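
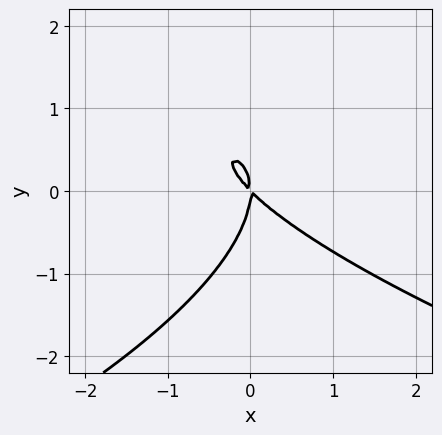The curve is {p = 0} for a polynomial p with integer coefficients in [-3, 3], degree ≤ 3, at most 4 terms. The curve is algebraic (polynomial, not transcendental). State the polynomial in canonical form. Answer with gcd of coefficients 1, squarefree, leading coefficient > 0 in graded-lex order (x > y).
1. Degree: a generic line meets the curve in up to 3 points, so deg p = 3.
2. Against the integer gridlines: it crosses the y-axis at the gridline y = 0; it crosses the x-axis at the gridline x = 0.
3. Matching integer coefficients to the picture gives p.

2*y^3 + 3*x^2 + 3*x*y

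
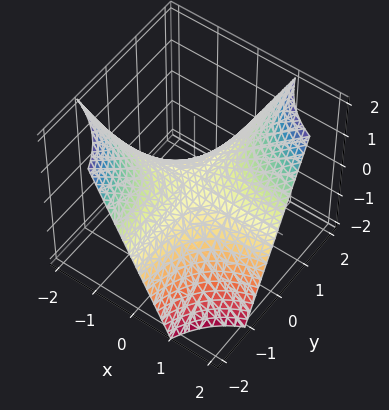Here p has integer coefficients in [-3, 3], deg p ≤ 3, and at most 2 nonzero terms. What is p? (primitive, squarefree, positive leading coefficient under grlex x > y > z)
x*y - z

First, deg p = 2. A hyperbolic paraboloid; a quadric.
Then, observable constraints: every point of the y-axis in the box is on the surface; one z-axis crossing is at z = 0; every point of the x-axis in the box is on the surface.
Finally, these observations pin down the coefficients.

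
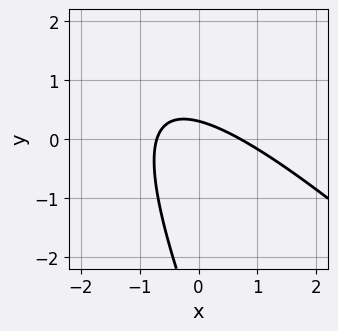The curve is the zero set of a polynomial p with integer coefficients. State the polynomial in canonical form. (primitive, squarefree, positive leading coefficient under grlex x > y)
2*x^2 + 3*x*y + y^2 + 3*y - 1

(a) Degree: the shape is more complex than any degree-1 curve, so deg p = 2.
(b) Matching integer coefficients to the picture gives p.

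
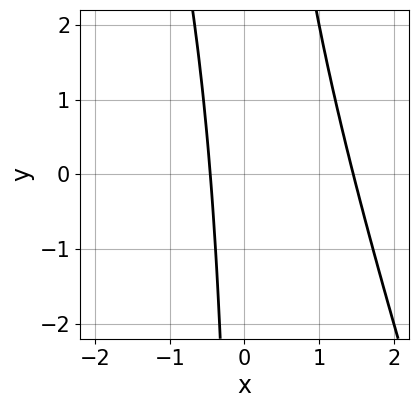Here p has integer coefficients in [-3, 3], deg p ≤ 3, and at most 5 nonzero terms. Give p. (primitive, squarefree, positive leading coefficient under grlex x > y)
3*x^2 + x*y - 3*x - 2

(a) Degree: a generic line meets the curve in up to 2 points, so deg p = 2.
(b) From the axis intercepts and sections: the curve avoids every integer y-axis point in the box.
(c) Putting this together gives p.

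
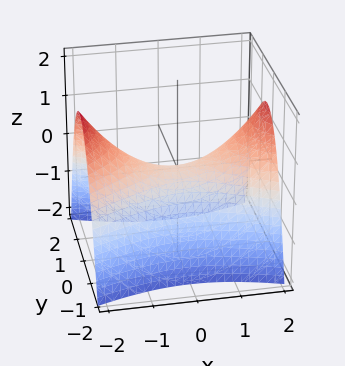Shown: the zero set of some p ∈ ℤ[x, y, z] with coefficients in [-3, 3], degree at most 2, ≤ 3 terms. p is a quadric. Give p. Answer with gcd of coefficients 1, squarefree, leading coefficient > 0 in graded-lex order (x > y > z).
(a) Degree: a saddle surface; a quadric, so deg p = 2.
(b) Symmetries: it's symmetric under x → −x, forcing even powers of x; it's symmetric under y → −y, forcing even powers of y.
(c) From the axis intercepts and sections: it crosses the z-axis at the gridline z = 0; it crosses the x-axis at the gridline x = 0; one y-axis crossing is at y = 0.
(d) Together with the visible shape, these determine p as stated.

x^2 - 3*y^2 - 3*z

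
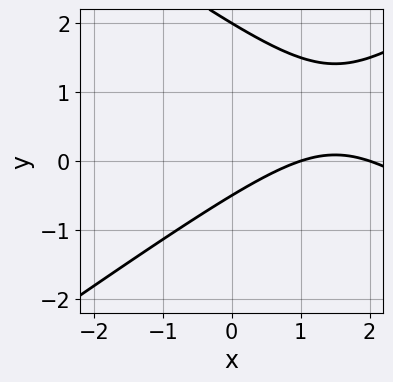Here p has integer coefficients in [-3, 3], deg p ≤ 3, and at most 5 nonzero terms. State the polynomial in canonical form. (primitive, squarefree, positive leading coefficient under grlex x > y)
x^2 - 2*y^2 - 3*x + 3*y + 2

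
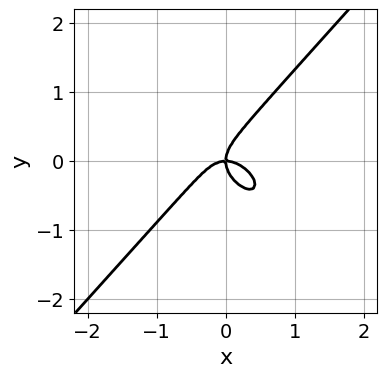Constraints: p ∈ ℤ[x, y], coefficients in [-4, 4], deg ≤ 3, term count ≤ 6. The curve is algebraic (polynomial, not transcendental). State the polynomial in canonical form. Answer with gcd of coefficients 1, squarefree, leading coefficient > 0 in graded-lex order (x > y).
3*x^3 + x^2*y - 3*y^3 + 2*x*y

(a) deg p = 3. No degree-2 curve has this shape.
(b) Checking where it meets the axes: it meets the x-axis at x = 0 (among the integer gridlines); it meets the y-axis at y = 0 (among the integer gridlines).
(c) Putting this together gives p.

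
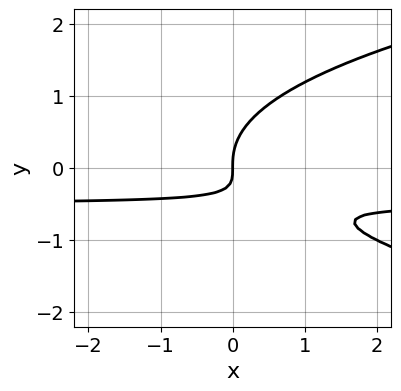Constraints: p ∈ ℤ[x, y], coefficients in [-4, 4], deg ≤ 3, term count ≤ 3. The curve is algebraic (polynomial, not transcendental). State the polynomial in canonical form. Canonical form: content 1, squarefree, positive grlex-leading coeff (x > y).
2*y^3 - 2*x*y - x

First, the degree is 3 — a generic line meets the curve in up to 3 points.
Next, against the integer gridlines: one x-axis crossing is at x = 0; one y-axis crossing is at y = 0.
Finally, fitting integer coefficients to these (and the overall shape) gives p.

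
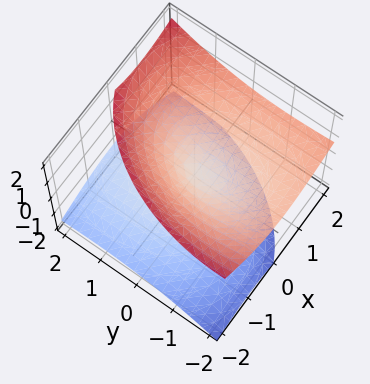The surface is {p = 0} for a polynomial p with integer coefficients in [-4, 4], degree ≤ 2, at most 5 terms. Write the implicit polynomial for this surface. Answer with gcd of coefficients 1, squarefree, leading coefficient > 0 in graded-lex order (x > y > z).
2*x^2 - 2*x*z + y^2 + 2*y*z - 3*z^2

1. deg p = 2.
2. From the axis intercepts and sections: it meets the z-axis at z = 0 (among the integer gridlines); it meets the y-axis at y = 0 (among the integer gridlines); it crosses the x-axis at the gridline x = 0.
3. Solving for integer coefficients yields p as stated.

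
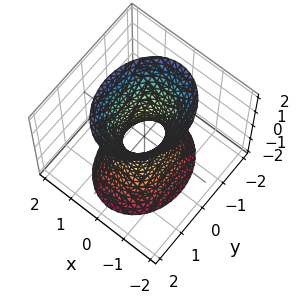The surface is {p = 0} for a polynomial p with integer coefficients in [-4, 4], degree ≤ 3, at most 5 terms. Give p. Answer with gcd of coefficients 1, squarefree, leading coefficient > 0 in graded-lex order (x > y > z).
3*x^2 + 2*y^2 - z^2 - 1

1. deg p = 2. One connected sheet with a waist; a quadric.
2. Symmetries: it's symmetric under x → −x, forcing even powers of x; it's symmetric under y → −y, forcing even powers of y; the z ↦ −z reflection is a symmetry, so z appears only in even powers.
3. Reading off the gridlines: the surface avoids every integer z-axis point in the box.
4. The integer polynomial consistent with all of this is the stated p.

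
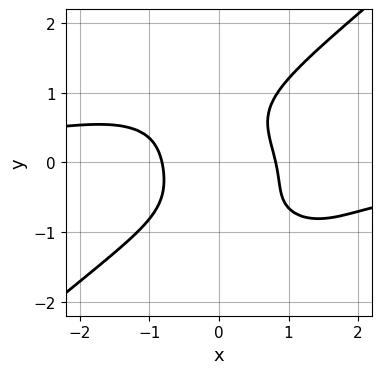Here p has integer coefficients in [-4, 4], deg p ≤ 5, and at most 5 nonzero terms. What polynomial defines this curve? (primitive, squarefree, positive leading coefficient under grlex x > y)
The degree is 4 — the shape is more complex than any degree-3 curve.
From the axis intercepts and sections: it misses every integer gridline on the y-axis.
These observations pin down the coefficients.

2*x^3*y - 3*y^4 + 2*x*y^2 + 3*x^2 - 2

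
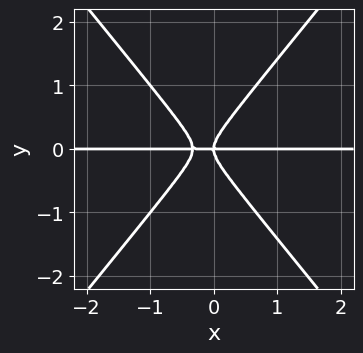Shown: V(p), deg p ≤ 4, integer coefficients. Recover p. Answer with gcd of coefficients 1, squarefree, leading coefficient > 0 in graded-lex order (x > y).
3*x^2*y - 2*y^3 + x*y

1. Degree: no degree-2 curve has this shape, so deg p = 3.
2. Reading off the gridlines: it meets the y-axis at y = 0 (among the integer gridlines); every point of the x-axis in the box is on the curve.
3. These observations pin down the coefficients.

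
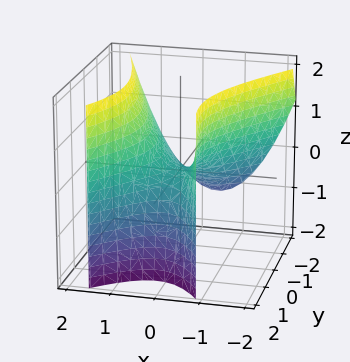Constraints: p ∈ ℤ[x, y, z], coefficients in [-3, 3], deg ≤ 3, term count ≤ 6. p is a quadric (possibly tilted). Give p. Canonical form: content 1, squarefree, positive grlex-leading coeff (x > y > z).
(a) The degree is 2 — the shape is more complex than any degree-1 surface.
(b) Observable constraints: it crosses the y-axis at the gridline y = 0; it crosses the z-axis at the gridline z = 0.
(c) Together with the visible shape, these determine p as stated.

3*x^2 - x*y - y^2 + y*z - 2*z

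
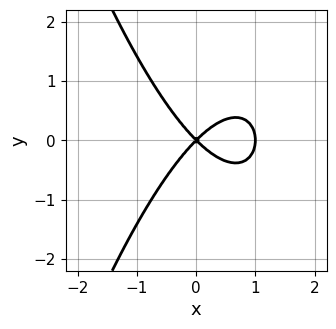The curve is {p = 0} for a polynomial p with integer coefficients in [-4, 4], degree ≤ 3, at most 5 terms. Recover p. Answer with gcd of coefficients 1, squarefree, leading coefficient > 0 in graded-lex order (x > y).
x^3 - x^2 + y^2

First, deg p = 3. No degree-2 curve has this shape.
Next, symmetries: it's symmetric under y → −y, forcing even powers of y.
Then, from the axis intercepts and sections: it crosses the y-axis at the gridline y = 0; among the integer gridlines, it crosses the x-axis at x ∈ {0, 1}.
Finally, assembling these constraints gives the stated polynomial.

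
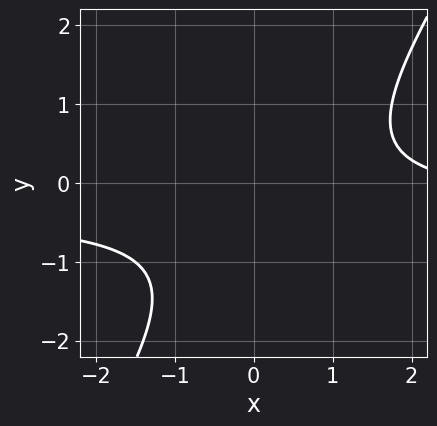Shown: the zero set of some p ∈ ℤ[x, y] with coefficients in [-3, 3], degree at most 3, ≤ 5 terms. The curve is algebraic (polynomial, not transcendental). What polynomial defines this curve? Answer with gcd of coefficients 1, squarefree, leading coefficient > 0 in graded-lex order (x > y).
The degree is 2 — the shape is more complex than any degree-1 curve.
Observable constraints: no x-intercept at any integer in the box; no y-intercept at any integer in the box.
Fitting integer coefficients to these (and the overall shape) gives p.

3*x*y - 2*y^2 + x - 2*y - 3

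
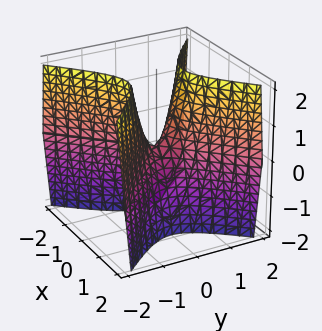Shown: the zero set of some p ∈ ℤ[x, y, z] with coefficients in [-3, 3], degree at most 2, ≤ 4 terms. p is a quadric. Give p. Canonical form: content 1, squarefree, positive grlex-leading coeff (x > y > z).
The degree is 2 — a saddle surface; a quadric.
Symmetries: it's symmetric under x → −x, forcing even powers of x; it's symmetric under y → −y, forcing even powers of y.
Checking where it meets the axes: one y-axis crossing is at y = 0; one x-axis crossing is at x = 0; it crosses the z-axis at the gridline z = 0.
Matching integer coefficients to the picture gives p.

3*x^2 - 3*y^2 + z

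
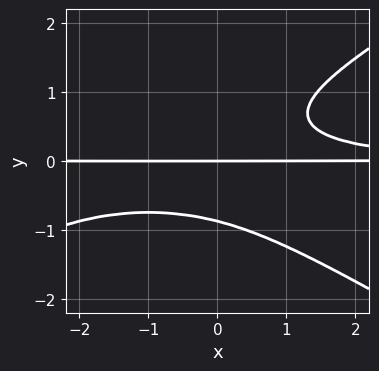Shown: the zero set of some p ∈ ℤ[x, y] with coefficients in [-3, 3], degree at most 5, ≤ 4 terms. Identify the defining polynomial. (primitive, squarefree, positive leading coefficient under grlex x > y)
deg p = 4.
Checking where it meets the axes: it crosses the y-axis at the gridline y = 0; every point of the x-axis in the box is on the curve.
Fitting integer coefficients to these (and the overall shape) gives p.

x^2*y^2 - 3*y^4 + 2*x*y^2 - 2*y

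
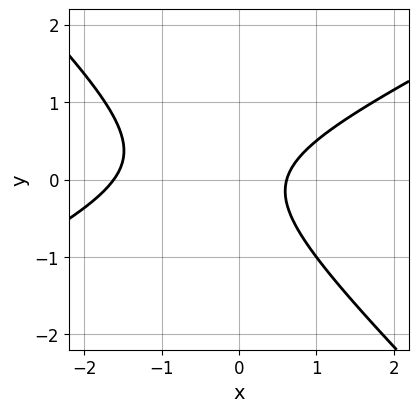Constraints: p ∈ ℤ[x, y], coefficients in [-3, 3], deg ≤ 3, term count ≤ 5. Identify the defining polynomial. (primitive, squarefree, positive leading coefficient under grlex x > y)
(a) Degree: a generic line meets the curve in up to 2 points, so deg p = 2.
(b) Reading off the gridlines: no y-intercept at any integer in the box.
(c) Fitting integer coefficients to these (and the overall shape) gives p.

x^2 - x*y - 2*y^2 + x - 1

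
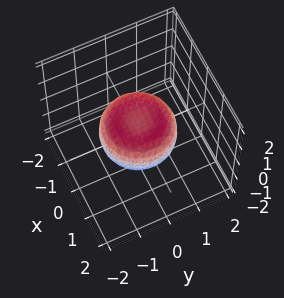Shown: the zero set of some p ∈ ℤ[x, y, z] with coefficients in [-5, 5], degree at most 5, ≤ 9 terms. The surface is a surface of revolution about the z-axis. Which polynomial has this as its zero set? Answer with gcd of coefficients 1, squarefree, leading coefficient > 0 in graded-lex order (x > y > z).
The degree is 4 — the shape is more complex than any degree-3 surface.
By symmetry, every cross-section ⟂ z is a circle, so x, y appear only via x² + y².
From the axis intercepts and sections: a circular section at z = 0 has radius between 1 and 2.
Solving for integer coefficients yields p as stated.

2*x^4 + 4*x^2*y^2 + 2*y^4 - 2*x^2 - 2*y^2 + 3*z^2 - 1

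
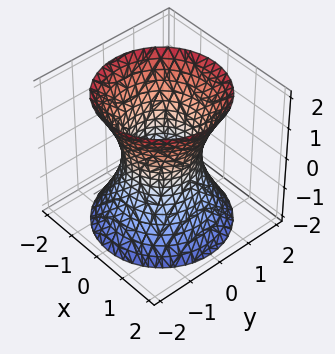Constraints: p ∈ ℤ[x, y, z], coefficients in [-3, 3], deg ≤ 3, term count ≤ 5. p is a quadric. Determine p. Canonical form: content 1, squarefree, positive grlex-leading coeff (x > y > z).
2*x^2 + 2*y^2 - z^2 - 2

deg p = 2. One connected sheet with a waist; a quadric.
Symmetries: rotational symmetry about the z-axis ⇒ p depends on x, y only through x² + y²; mirror symmetry z ↦ −z ⇒ only even powers of z.
Observable constraints: the x-axis gridline crossings are at x ∈ {-1, 1}; the y-axis gridline crossings are at y ∈ {-1, 1}; a circular section at z = -1 has radius between 1 and 2.
Assembling these constraints gives the stated polynomial.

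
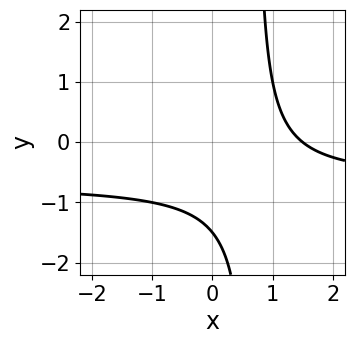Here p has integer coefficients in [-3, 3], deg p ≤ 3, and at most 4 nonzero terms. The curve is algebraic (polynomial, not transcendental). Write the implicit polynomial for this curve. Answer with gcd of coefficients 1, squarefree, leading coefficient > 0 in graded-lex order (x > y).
3*x*y + 2*x - 2*y - 3

First, degree: a generic line meets the curve in up to 2 points, so deg p = 2.
Finally, solving for integer coefficients yields p as stated.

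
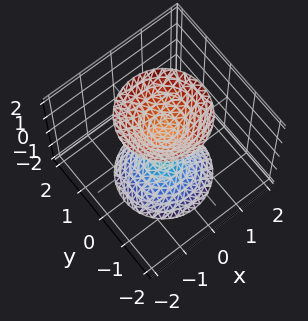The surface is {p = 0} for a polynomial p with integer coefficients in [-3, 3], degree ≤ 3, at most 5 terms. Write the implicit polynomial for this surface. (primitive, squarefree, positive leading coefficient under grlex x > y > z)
(a) There are 2 components. They look like related sheets of one shape, so recover p as a whole.
(b) Degree: two sheets facing apart; a quadric, so deg p = 2.
(c) Symmetries: mirror symmetry z ↦ −z ⇒ only even powers of z; rotational symmetry about the z-axis ⇒ p depends on x, y only through x² + y².
(d) Observable constraints: a circular section at z = 2 has radius between 1 and 2; it misses every integer gridline on the x-axis; it misses every integer gridline on the y-axis.
(e) Together with the visible shape, these determine p as stated. Check: (0, 0, 1) on the z-axis lies on the surface, and p(0, 0, 1) = 0. ✓

2*x^2 + 2*y^2 - z^2 + 1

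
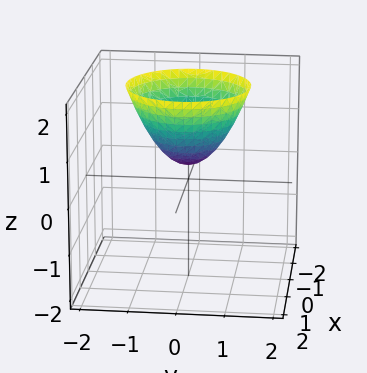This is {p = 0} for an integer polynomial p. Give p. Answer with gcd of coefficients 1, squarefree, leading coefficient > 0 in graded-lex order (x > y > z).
1. Degree: a generic line meets the surface in up to 2 points, so deg p = 2.
2. By symmetry, every cross-section ⟂ z is a circle, so x, y appear only via x² + y².
3. Against the integer gridlines: a circular section at z = 1 has radius between 0 and 1; the surface avoids every integer y-axis point in the box.
4. Putting this together gives p.

3*x^2 + 3*y^2 - 3*z + 1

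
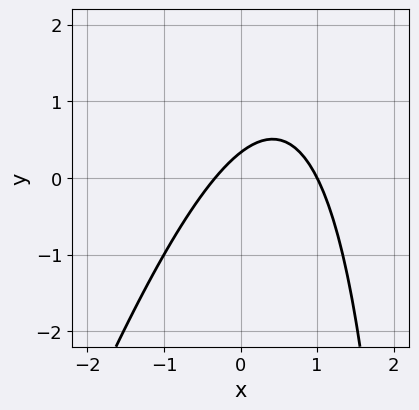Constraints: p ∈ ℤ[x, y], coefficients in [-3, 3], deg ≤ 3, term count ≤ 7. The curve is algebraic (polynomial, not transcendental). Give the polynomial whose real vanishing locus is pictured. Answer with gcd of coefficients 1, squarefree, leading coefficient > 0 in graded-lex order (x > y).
First, deg p = 2.
Next, observable constraints: one x-axis crossing is at x = 1.
Finally, matching integer coefficients to the picture gives p.

3*x^2 - x*y - 2*x + 3*y - 1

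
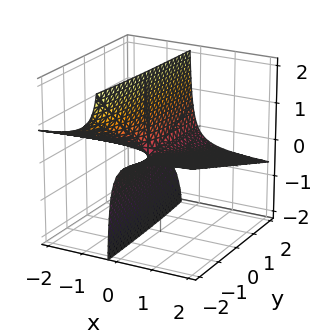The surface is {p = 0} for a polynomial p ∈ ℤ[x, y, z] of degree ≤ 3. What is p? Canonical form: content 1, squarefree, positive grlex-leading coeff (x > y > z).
x*y + 3*x*z + z

(a) The degree is 2 — the shape is more complex than any degree-1 surface.
(b) From the visible intercepts: every point of the y-axis in the box is on the surface; it meets the z-axis at z = 0 (among the integer gridlines); the visible x-axis segment lies entirely on the surface.
(c) Solving for integer coefficients yields p as stated.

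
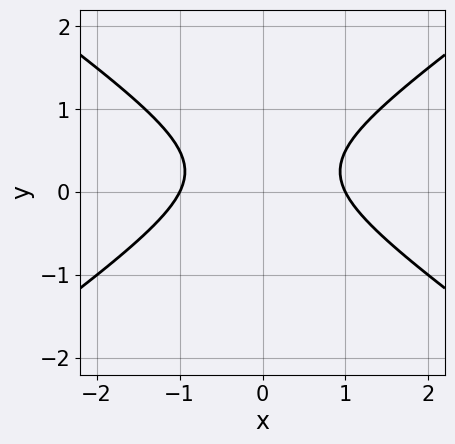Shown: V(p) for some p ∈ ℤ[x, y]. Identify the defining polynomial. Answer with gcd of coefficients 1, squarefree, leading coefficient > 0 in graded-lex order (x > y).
x^2 - 2*y^2 + y - 1

First, deg p = 2. No degree-1 curve has this shape.
Then, symmetries: mirror symmetry x ↦ −x ⇒ only even powers of x.
Then, observable constraints: the x-axis gridline crossings are at x ∈ {-1, 1}; the curve avoids every integer y-axis point in the box.
Finally, fitting integer coefficients to these (and the overall shape) gives p.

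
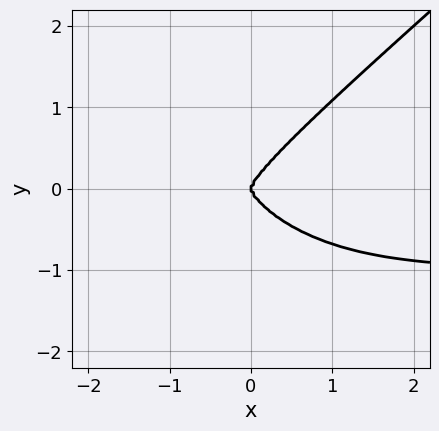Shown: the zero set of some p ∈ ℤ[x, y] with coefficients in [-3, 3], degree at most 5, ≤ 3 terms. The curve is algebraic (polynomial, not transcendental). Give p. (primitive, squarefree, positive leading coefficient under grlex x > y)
2*x^3*y - 3*y^4 + 2*x^3

The degree is 4 — no degree-3 curve has this shape.
Against the integer gridlines: it crosses the x-axis at the gridline x = 0; it crosses the y-axis at the gridline y = 0.
Assembling these constraints gives the stated polynomial.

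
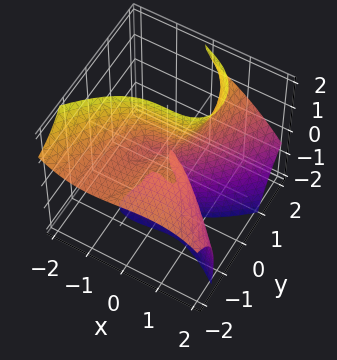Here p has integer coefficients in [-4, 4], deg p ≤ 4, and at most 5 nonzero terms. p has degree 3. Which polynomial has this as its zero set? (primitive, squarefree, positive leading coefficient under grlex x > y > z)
(a) deg p = 3.
(b) Against the integer gridlines: it crosses the x-axis at the gridline x = 0; one y-axis crossing is at y = 0; every point of the z-axis in the box is on the surface.
(c) Solving for integer coefficients yields p as stated.

x^3 + 2*y^2*z - y*z^2 + x*y - 2*y^2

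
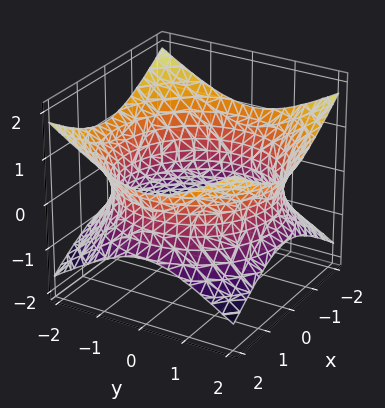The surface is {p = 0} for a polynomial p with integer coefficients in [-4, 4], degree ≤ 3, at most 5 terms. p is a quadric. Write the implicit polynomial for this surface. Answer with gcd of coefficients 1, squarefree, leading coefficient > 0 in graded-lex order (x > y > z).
x^2 + y^2 - 2*z^2 - 3

The degree is 2 — one connected sheet with a waist; a quadric.
Symmetry: the z-axis is an axis of rotation, so x and y enter only as x² + y²; mirror symmetry z ↦ −z ⇒ only even powers of z.
Observable constraints: the surface avoids every integer z-axis point in the box; a circular section at z = 0 has radius between 1 and 2.
Matching integer coefficients to the picture gives p.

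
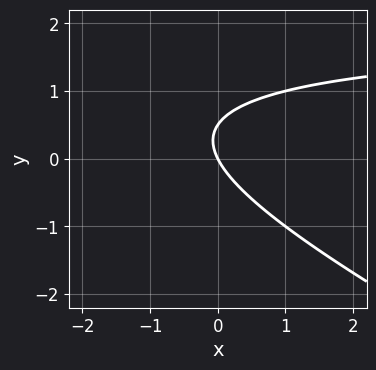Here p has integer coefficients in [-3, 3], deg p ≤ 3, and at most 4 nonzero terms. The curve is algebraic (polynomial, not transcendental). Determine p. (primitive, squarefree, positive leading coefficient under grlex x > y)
x*y + 2*y^2 - 2*x - y

First, deg p = 2.
Then, from the axis intercepts and sections: one x-axis crossing is at x = 0; one y-axis crossing is at y = 0.
Finally, matching integer coefficients to the picture gives p.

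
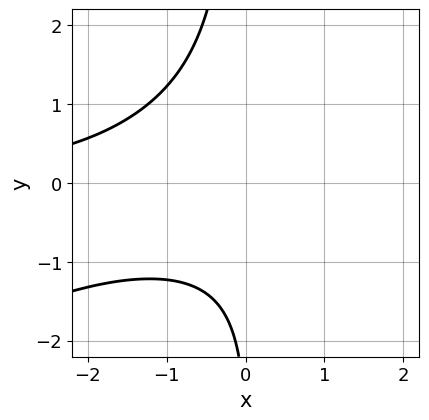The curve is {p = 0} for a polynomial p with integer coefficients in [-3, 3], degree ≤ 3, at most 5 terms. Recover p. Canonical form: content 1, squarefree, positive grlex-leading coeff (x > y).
x^2*y - 2*x*y^2 - y - 3

(a) Degree: the shape is more complex than any degree-2 curve, so deg p = 3.
(b) Against the integer gridlines: no y-intercept at any integer in the box; no x-intercept at any integer in the box.
(c) Together with the visible shape, these determine p as stated.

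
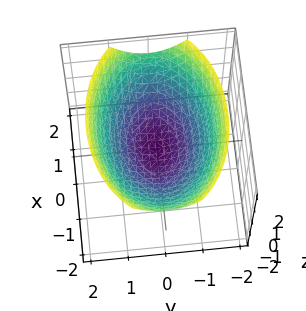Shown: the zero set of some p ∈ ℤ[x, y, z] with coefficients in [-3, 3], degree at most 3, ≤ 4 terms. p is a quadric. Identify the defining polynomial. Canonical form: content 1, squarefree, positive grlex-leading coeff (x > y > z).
x^2 + 2*y^2 - 3*z

First, degree: a single bowl opening along one axis; a quadric, so deg p = 2.
Next, symmetries: it's symmetric under x → −x, forcing even powers of x; it's symmetric under y → −y, forcing even powers of y.
Next, reading off the gridlines: it crosses the z-axis at the gridline z = 0; one x-axis crossing is at x = 0; it crosses the y-axis at the gridline y = 0.
Finally, assembling these constraints gives the stated polynomial.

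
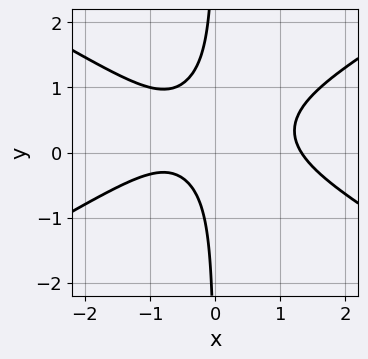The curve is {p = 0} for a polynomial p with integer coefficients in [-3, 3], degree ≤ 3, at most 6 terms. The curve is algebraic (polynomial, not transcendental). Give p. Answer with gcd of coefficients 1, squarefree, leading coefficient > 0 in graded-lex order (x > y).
x^3 - 3*x*y^2 + 2*x*y - x - 1

1. Degree: no degree-2 curve has this shape, so deg p = 3.
2. From the axis intercepts and sections: it misses every integer gridline on the y-axis.
3. Putting this together gives p.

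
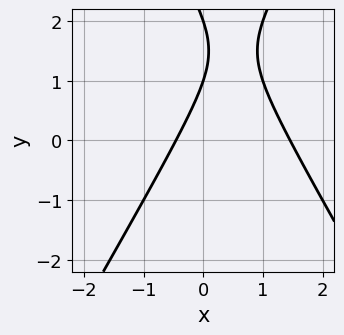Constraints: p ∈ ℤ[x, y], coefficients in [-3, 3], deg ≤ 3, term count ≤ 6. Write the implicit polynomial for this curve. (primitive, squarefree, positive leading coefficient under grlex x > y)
The degree is 2 — the shape is more complex than any degree-1 curve.
From the visible intercepts: the y-axis gridline crossings are at y ∈ {1, 2}.
Fitting integer coefficients to these (and the overall shape) gives p.

3*x^2 - y^2 - 3*x + 3*y - 2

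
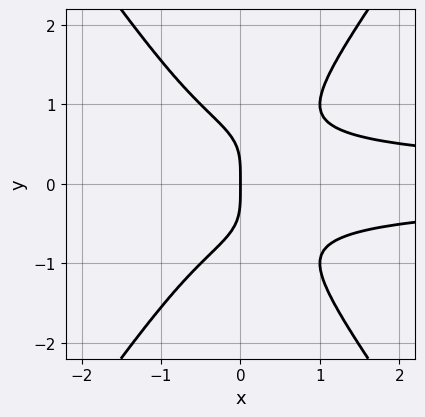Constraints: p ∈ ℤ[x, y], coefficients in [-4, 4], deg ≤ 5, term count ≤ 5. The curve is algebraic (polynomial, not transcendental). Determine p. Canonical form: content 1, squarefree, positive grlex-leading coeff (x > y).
2*x^2*y^2 - y^4 - x

(a) deg p = 4. The shape is more complex than any degree-3 curve.
(b) Symmetries: mirror symmetry y ↦ −y ⇒ only even powers of y.
(c) Checking where it meets the axes: it crosses the x-axis at the gridline x = 0; one y-axis crossing is at y = 0.
(d) Putting this together gives p.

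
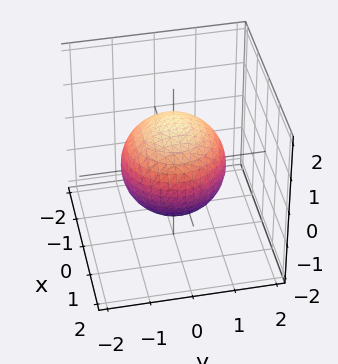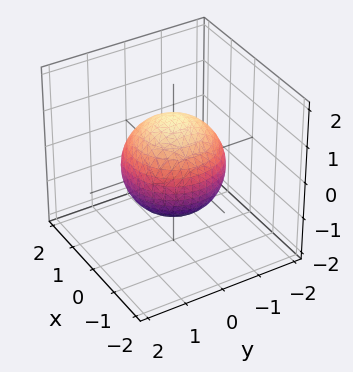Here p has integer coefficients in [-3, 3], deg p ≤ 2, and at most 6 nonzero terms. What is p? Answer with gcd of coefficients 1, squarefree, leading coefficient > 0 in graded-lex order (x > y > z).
2*x^2 + 2*y^2 + 2*z^2 - 3

The degree is 2 — a closed, bounded, convex surface; a quadric.
Symmetry: the surface is invariant under rotation about z: p = q(x² + y², z); mirror symmetry z ↦ −z ⇒ only even powers of z.
Observable constraints: a circular section at z = 1 has radius between 0 and 1.
These observations pin down the coefficients.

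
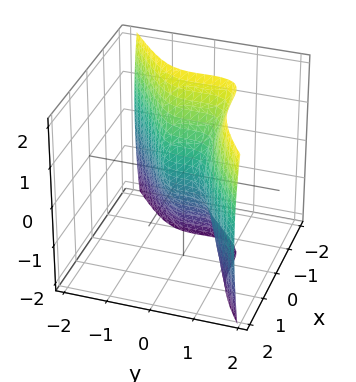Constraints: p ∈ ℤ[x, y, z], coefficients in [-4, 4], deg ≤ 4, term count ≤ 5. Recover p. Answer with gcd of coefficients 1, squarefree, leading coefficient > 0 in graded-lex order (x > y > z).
3*x^3 - 2*x*y^2 - 3*y^3 + z^2 + 3*x

First, deg p = 3. The shape is more complex than any degree-2 surface.
Next, observable constraints: it crosses the y-axis at the gridline y = 0; one x-axis crossing is at x = 0; it meets the z-axis at z = 0 (among the integer gridlines).
Finally, together with the visible shape, these determine p as stated.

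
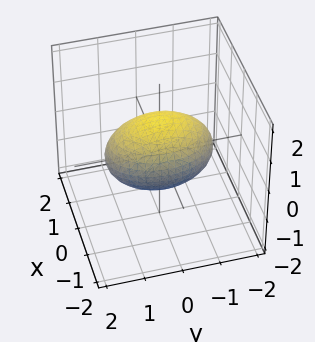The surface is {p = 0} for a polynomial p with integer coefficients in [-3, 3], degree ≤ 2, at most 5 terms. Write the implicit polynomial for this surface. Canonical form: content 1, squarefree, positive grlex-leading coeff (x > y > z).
1. deg p = 2. A closed, bounded, convex surface; a quadric.
2. Symmetries: mirror symmetry y ↦ −y ⇒ only even powers of y; it's symmetric under x → −x, forcing even powers of x; mirror symmetry z ↦ −z ⇒ only even powers of z.
3. Observable constraints: among the integer gridlines, it crosses the z-axis at z ∈ {-1, 1}; among the integer gridlines, it crosses the x-axis at x ∈ {-1, 1}.
4. Assembling these constraints gives the stated polynomial.

2*x^2 + y^2 + 2*z^2 - 2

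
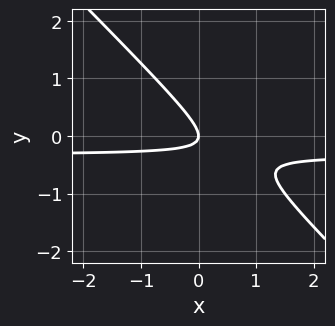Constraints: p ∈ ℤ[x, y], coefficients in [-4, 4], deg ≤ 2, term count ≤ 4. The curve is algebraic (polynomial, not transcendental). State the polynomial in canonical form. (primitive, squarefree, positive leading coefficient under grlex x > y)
(a) The degree is 2 — no degree-1 curve has this shape.
(b) From the visible intercepts: it meets the y-axis at y = 0 (among the integer gridlines); it meets the x-axis at x = 0 (among the integer gridlines).
(c) Matching integer coefficients to the picture gives p.

3*x*y + 3*y^2 + x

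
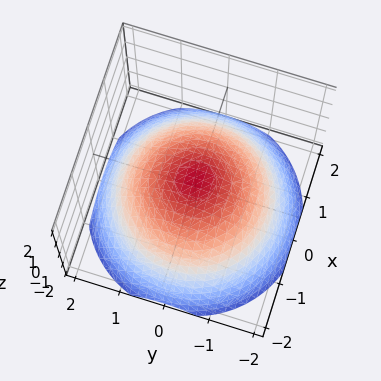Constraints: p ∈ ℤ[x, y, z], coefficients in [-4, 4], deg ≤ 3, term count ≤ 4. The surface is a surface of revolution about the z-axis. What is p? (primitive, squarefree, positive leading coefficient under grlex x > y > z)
x^2 + y^2 + 2*z - 1

The degree is 2 — a generic line meets the surface in up to 2 points.
Symmetries: the z-axis is an axis of rotation, so x and y enter only as x² + y².
From the visible intercepts: a circular section at z = -1 has radius between 1 and 2; the y-axis gridline crossings are at y ∈ {-1, 1}; among the integer gridlines, it crosses the x-axis at x ∈ {-1, 1}.
The integer polynomial consistent with all of this is the stated p.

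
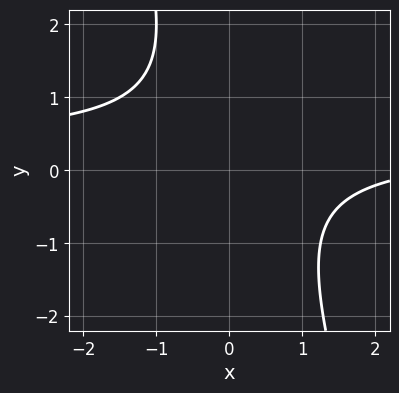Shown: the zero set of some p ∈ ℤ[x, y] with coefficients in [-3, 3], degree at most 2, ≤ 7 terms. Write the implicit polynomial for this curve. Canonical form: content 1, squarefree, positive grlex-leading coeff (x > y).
3*x*y + y^2 - x - y + 3

(a) The degree is 2 — the shape is more complex than any degree-1 curve.
(b) From the visible intercepts: the curve avoids every integer x-axis point in the box; it misses every integer gridline on the y-axis.
(c) Assembling these constraints gives the stated polynomial.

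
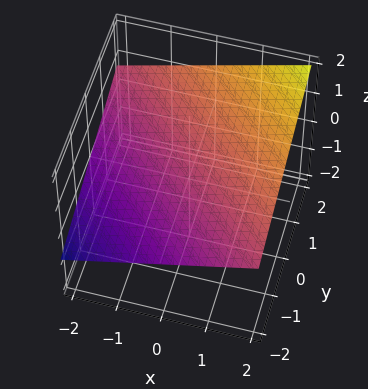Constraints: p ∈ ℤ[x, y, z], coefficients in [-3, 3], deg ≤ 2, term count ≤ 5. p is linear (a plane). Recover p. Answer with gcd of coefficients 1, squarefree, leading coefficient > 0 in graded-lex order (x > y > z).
x + y - 3*z + 2

1. deg p = 1. The surface is flat (a plane).
2. From the visible intercepts: it crosses the x-axis at the gridline x = -2; it meets the y-axis at y = -2 (among the integer gridlines).
3. Solving for integer coefficients yields p as stated.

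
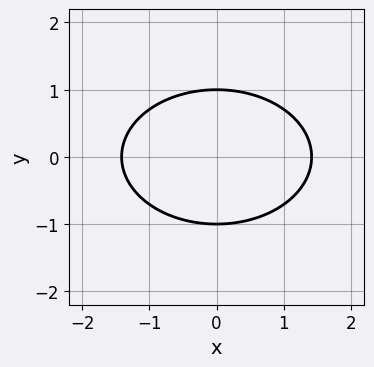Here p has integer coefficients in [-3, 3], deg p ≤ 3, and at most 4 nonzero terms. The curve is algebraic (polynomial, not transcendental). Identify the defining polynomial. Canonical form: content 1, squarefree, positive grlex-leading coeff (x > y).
First, degree: the shape is more complex than any degree-1 curve, so deg p = 2.
Then, symmetries: it's symmetric under x → −x, forcing even powers of x; it's symmetric under y → −y, forcing even powers of y.
Next, reading off the gridlines: the y-axis gridline crossings are at y ∈ {-1, 1}.
Finally, fitting integer coefficients to these (and the overall shape) gives p.

x^2 + 2*y^2 - 2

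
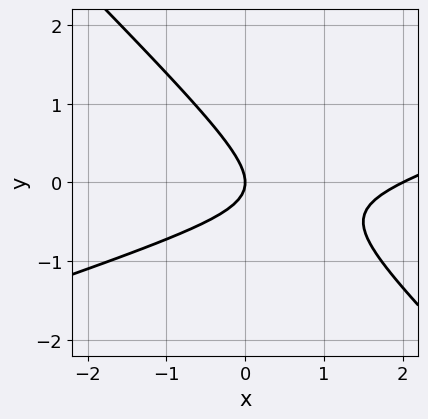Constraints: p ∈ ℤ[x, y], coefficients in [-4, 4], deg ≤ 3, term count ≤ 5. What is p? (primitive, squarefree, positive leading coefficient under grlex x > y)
x^2 - 2*x*y - 3*y^2 - 2*x

(a) deg p = 2. The shape is more complex than any degree-1 curve.
(b) Against the integer gridlines: it meets the y-axis at y = 0 (among the integer gridlines); the x-axis gridline crossings are at x ∈ {0, 2}.
(c) Assembling these constraints gives the stated polynomial.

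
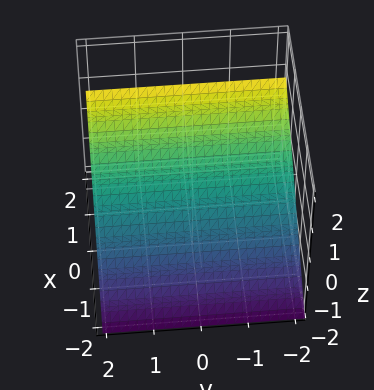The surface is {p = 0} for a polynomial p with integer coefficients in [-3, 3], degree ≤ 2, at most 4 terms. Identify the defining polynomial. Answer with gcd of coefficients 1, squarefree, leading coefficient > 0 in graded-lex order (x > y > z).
2*x - 3*z - 2

First, deg p = 1. The surface is flat (a plane).
Then, checking where it meets the axes: it misses every integer gridline on the y-axis; one x-axis crossing is at x = 1.
Finally, matching integer coefficients to the picture gives p.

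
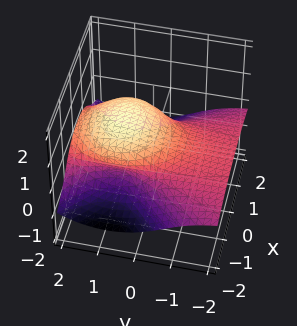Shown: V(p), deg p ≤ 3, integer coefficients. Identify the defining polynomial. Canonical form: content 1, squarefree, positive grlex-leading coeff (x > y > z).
The degree is 3 — a generic line meets the surface in up to 3 points.
From the axis intercepts and sections: it misses every integer gridline on the y-axis; the x-axis gridline crossings are at x ∈ {-1, 1}.
Solving for integer coefficients yields p as stated.

2*y^2*z + 3*z^3 + x^2 - 3*y*z - 1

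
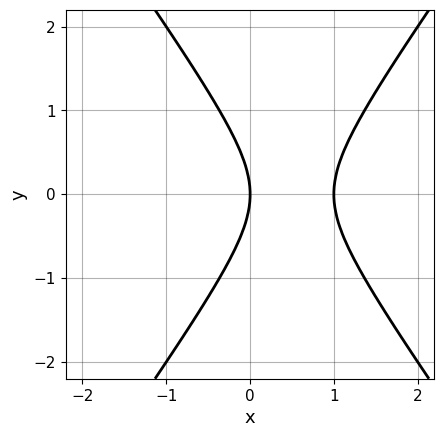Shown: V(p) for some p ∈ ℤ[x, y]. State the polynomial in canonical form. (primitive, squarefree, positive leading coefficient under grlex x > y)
2*x^2 - y^2 - 2*x

First, the degree is 2 — the shape is more complex than any degree-1 curve.
Next, symmetries: it's symmetric under y → −y, forcing even powers of y.
Next, from the visible intercepts: among the integer gridlines, it crosses the x-axis at x ∈ {0, 1}; it crosses the y-axis at the gridline y = 0.
Finally, fitting integer coefficients to these (and the overall shape) gives p.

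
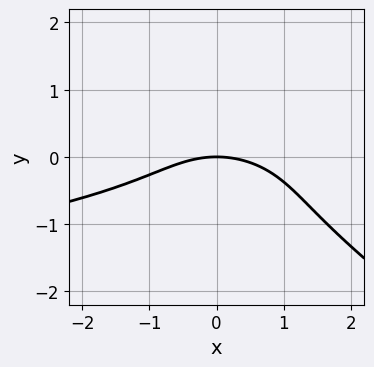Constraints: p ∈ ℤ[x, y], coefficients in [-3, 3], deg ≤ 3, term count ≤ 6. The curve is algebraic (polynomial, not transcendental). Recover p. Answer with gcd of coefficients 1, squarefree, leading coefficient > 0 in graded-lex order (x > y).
2*x*y^2 + 3*y^3 + x^2 + 3*y

1. deg p = 3.
2. From the axis intercepts and sections: it meets the x-axis at x = 0 (among the integer gridlines); one y-axis crossing is at y = 0.
3. Assembling these constraints gives the stated polynomial.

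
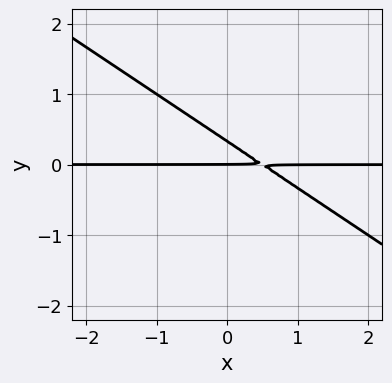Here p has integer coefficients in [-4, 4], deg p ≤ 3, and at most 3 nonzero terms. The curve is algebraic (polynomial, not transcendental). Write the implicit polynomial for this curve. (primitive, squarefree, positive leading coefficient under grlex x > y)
First, the degree is 2 — a generic line meets the curve in up to 2 points.
Then, checking where it meets the axes: it crosses the y-axis at the gridline y = 0; the visible x-axis segment lies entirely on the curve.
Finally, the integer polynomial consistent with all of this is the stated p.

2*x*y + 3*y^2 - y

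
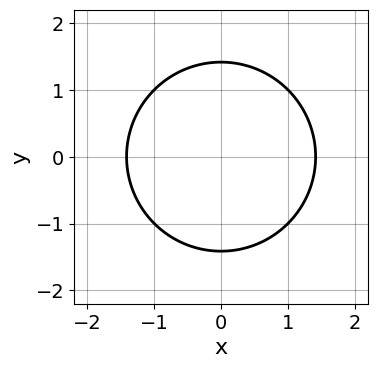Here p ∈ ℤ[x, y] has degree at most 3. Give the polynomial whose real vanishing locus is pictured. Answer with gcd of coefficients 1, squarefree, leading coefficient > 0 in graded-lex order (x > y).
x^2 + y^2 - 2

First, the degree is 2 — a generic line meets the curve in up to 2 points.
Next, symmetries: mirror symmetry y ↦ −y ⇒ only even powers of y; the x ↦ −x reflection is a symmetry, so x appears only in even powers.
Finally, together with the visible shape, these determine p as stated.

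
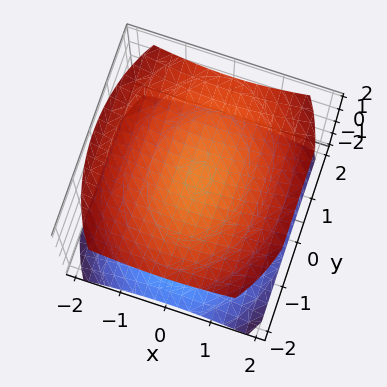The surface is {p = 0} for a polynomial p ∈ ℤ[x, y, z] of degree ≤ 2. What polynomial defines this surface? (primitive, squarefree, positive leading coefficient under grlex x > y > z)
2*x^2 + y^2 - 3*z^2 + 3

(a) The picture has 2 separate pieces. Treating them together as one polynomial.
(b) The degree is 2 — two separate bowl-shaped sheets opening away from each other; a quadric.
(c) Symmetries: the z ↦ −z reflection is a symmetry, so z appears only in even powers; the x ↦ −x reflection is a symmetry, so x appears only in even powers; mirror symmetry y ↦ −y ⇒ only even powers of y.
(d) Checking where it meets the axes: no y-intercept at any integer in the box; among the integer gridlines, it crosses the z-axis at z ∈ {-1, 1}; it misses every integer gridline on the x-axis.
(e) Fitting integer coefficients to these (and the overall shape) gives p.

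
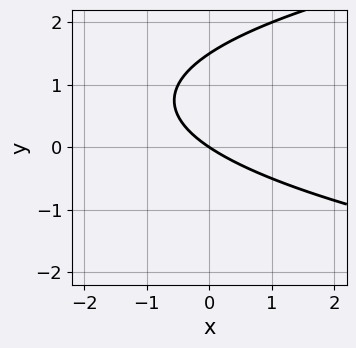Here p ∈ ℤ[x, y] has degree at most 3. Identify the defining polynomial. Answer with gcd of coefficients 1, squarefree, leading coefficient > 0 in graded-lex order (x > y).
1. deg p = 2. A generic line meets the curve in up to 2 points.
2. Observable constraints: one x-axis crossing is at x = 0; it crosses the y-axis at the gridline y = 0.
3. Solving for integer coefficients yields p as stated.

2*y^2 - 2*x - 3*y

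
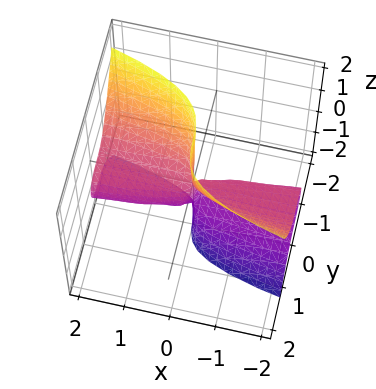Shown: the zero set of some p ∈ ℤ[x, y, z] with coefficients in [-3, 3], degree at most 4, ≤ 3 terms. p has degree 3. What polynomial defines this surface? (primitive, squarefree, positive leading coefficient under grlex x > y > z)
(a) The degree is 3 — a generic line meets the surface in up to 3 points.
(b) Observable constraints: every point of the x-axis in the box is on the surface; it meets the y-axis at y = 0 (among the integer gridlines).
(c) The integer polynomial consistent with all of this is the stated p. Check: (0, 0, 1) on the z-axis lies on the surface, and p(0, 0, 1) = 0. ✓

x*z^2 + 3*y^3 + x*z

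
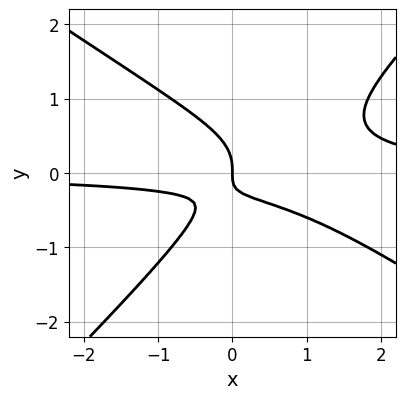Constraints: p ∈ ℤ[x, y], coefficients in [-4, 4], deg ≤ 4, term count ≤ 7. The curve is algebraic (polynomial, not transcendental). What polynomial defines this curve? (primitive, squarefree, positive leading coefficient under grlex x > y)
First, degree: no degree-2 curve has this shape, so deg p = 3.
Next, observable constraints: one y-axis crossing is at y = 0; one x-axis crossing is at x = 0.
Finally, putting this together gives p.

2*x^2*y + x*y^2 - 3*y^3 - 2*x*y - x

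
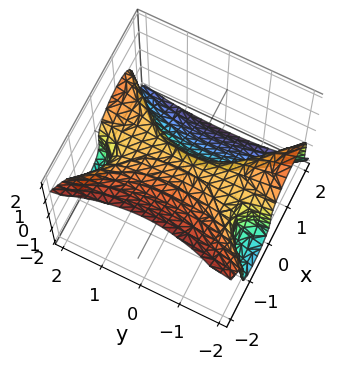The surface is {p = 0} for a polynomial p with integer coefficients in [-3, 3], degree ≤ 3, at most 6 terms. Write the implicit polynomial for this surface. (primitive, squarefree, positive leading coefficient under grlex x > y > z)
1. Degree: a generic line meets the surface in up to 3 points, so deg p = 3.
2. Checking where it meets the axes: the surface avoids every integer y-axis point in the box.
3. The integer polynomial consistent with all of this is the stated p.

3*x^3 - 2*x*y^2 + 3*z^3 + 2*x - 1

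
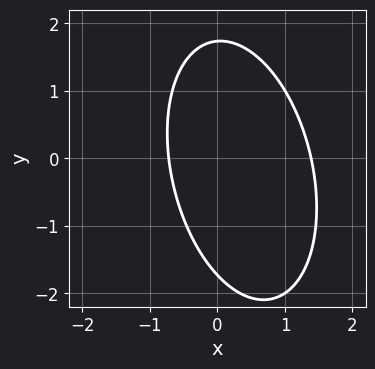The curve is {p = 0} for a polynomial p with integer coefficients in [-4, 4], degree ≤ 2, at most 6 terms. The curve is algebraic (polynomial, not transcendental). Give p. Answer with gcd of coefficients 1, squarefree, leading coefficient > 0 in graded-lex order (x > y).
3*x^2 + x*y + y^2 - 2*x - 3

(a) The degree is 2 — a generic line meets the curve in up to 2 points.
(b) Solving for integer coefficients yields p as stated.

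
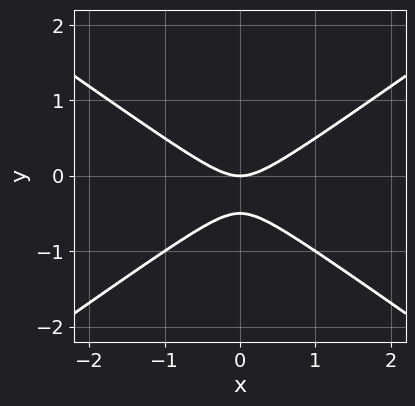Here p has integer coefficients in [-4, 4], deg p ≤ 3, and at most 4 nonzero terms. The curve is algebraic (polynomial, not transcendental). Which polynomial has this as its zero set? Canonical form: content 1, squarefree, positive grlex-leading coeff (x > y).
x^2 - 2*y^2 - y

First, the degree is 2 — no degree-1 curve has this shape.
Next, symmetries: mirror symmetry x ↦ −x ⇒ only even powers of x.
Then, from the visible intercepts: one y-axis crossing is at y = 0; it meets the x-axis at x = 0 (among the integer gridlines).
Finally, the integer polynomial consistent with all of this is the stated p.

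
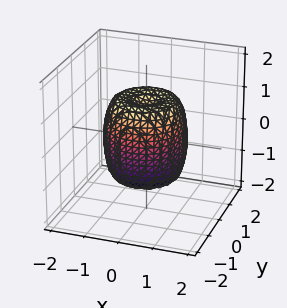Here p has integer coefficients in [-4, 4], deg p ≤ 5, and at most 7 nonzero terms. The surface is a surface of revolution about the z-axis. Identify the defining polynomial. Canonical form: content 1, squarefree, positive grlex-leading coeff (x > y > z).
2*x^4 + 4*x^2*y^2 + 2*y^4 - 2*x^2 - 2*y^2 + z^2 - 1

(a) The degree is 4 — the shape is more complex than any degree-3 surface.
(b) Symmetries: the surface is invariant under rotation about z: p = q(x² + y², z).
(c) Checking where it meets the axes: a circular section at z = 0 has radius between 1 and 2; the z-axis gridline crossings are at z ∈ {-1, 1}.
(d) The integer polynomial consistent with all of this is the stated p.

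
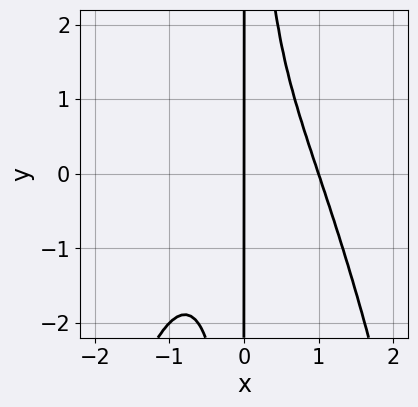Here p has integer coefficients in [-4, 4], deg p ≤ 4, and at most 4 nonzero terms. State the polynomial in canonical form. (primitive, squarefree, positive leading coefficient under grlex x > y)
x^4 + x^2*y - x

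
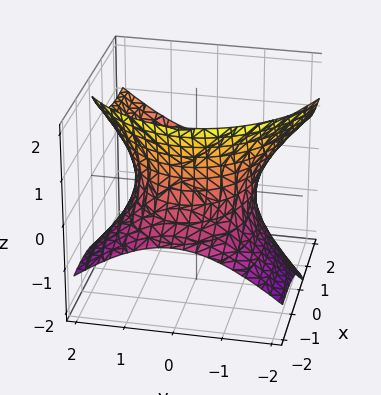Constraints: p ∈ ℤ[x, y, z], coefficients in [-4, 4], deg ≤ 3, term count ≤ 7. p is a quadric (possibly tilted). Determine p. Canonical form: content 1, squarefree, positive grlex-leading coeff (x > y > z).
x^2 - 3*x*z + 2*y^2 - 2*z^2 - 3

Degree: a generic line meets the surface in up to 2 points, so deg p = 2.
From the axis intercepts and sections: it misses every integer gridline on the z-axis.
Assembling these constraints gives the stated polynomial.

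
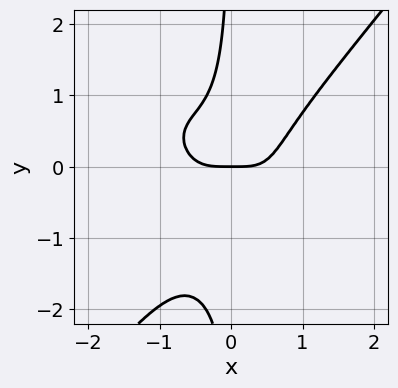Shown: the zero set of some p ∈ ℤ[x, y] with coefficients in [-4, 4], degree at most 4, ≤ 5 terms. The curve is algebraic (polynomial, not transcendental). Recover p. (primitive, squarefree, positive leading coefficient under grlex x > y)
(a) Degree: the shape is more complex than any degree-3 curve, so deg p = 4.
(b) Observable constraints: it crosses the y-axis at the gridline y = 0; one x-axis crossing is at x = 0.
(c) These observations pin down the coefficients.

3*x^4 + 2*x^3*y - 3*x*y^3 - 3*x*y^2 - 2*y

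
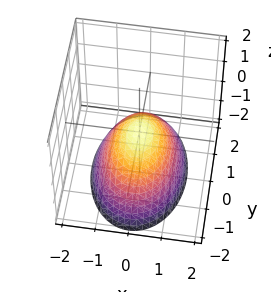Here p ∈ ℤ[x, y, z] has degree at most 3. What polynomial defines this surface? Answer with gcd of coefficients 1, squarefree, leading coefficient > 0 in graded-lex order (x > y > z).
2*x^2 + y^2 + 2*z

(a) Degree: a single bowl opening along one axis; a quadric, so deg p = 2.
(b) Symmetries: mirror symmetry x ↦ −x ⇒ only even powers of x; it's symmetric under y → −y, forcing even powers of y.
(c) From the visible intercepts: it meets the x-axis at x = 0 (among the integer gridlines); it crosses the y-axis at the gridline y = 0.
(d) The integer polynomial consistent with all of this is the stated p.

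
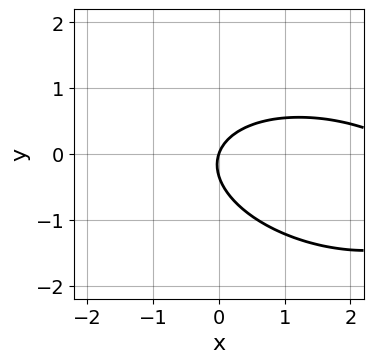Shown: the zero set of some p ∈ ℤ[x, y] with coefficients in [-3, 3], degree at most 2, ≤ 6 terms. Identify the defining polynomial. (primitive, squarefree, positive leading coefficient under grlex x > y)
x^2 + x*y + 3*y^2 - 3*x + y

deg p = 2. The shape is more complex than any degree-1 curve.
Reading off the gridlines: it meets the y-axis at y = 0 (among the integer gridlines); it meets the x-axis at x = 0 (among the integer gridlines).
These observations pin down the coefficients.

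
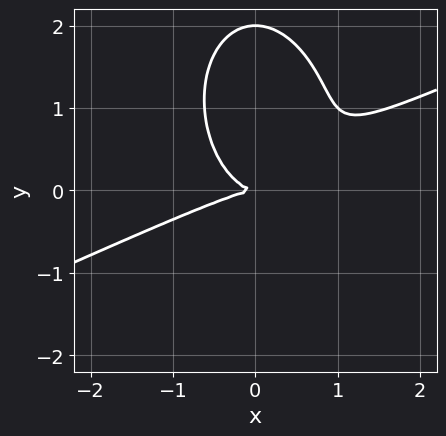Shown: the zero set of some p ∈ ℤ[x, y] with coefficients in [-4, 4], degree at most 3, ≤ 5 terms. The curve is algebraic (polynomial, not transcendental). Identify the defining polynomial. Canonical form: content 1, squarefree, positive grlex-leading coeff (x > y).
(a) deg p = 3. No degree-2 curve has this shape.
(b) Reading off the gridlines: one x-axis crossing is at x = 0; among the integer gridlines, it crosses the y-axis at y ∈ {0, 2}.
(c) Assembling these constraints gives the stated polynomial.

x^3 - 2*x^2*y - y^3 + 2*y^2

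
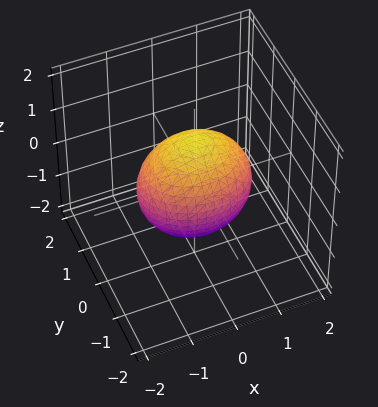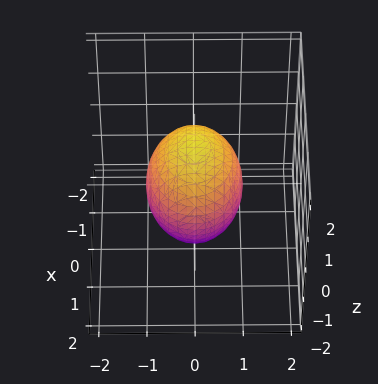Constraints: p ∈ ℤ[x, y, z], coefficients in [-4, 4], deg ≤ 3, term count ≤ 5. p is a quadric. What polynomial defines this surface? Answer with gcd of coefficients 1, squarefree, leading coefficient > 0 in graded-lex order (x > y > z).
2*x^2 + 3*y^2 + 2*z^2 - 3

(a) deg p = 2. Bounded and convex; a quadric.
(b) Symmetries: the x ↦ −x reflection is a symmetry, so x appears only in even powers; it's symmetric under y → −y, forcing even powers of y; the z ↦ −z reflection is a symmetry, so z appears only in even powers.
(c) Reading off the gridlines: the y-axis gridline crossings are at y ∈ {-1, 1}.
(d) Putting this together gives p.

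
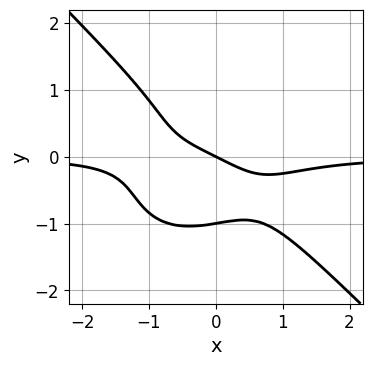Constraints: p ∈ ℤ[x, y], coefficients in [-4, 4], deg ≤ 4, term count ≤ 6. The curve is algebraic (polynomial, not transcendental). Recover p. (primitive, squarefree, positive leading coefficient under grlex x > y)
2*x^3*y + 2*y^4 + x + 2*y

First, the degree is 4 — a generic line meets the curve in up to 4 points.
Then, checking where it meets the axes: it meets the x-axis at x = 0 (among the integer gridlines); among the integer gridlines, it crosses the y-axis at y ∈ {-1, 0}.
Finally, the integer polynomial consistent with all of this is the stated p.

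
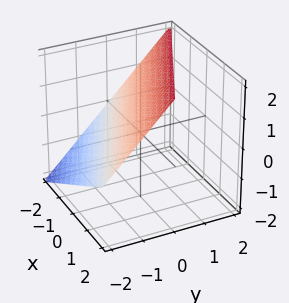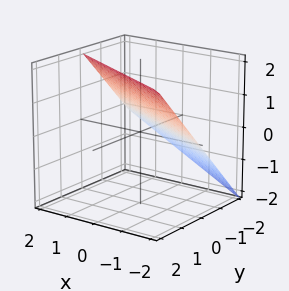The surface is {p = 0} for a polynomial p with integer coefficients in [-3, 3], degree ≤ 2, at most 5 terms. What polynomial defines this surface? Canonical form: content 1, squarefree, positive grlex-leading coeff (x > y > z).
x + 2*y - 2*z + 2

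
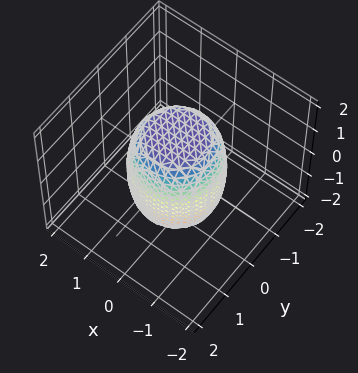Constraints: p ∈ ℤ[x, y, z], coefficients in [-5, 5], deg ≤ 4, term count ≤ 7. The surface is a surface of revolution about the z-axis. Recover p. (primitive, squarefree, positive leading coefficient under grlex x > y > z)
The degree is 4 — no degree-3 surface has this shape.
By symmetry, every cross-section ⟂ z is a circle, so x, y appear only via x² + y².
From the axis intercepts and sections: a circular section at z = 1 has radius exactly 1.
Assembling these constraints gives the stated polynomial.

2*x^4 + 4*x^2*y^2 + 2*y^4 - x^2 - y^2 + z^2 - 2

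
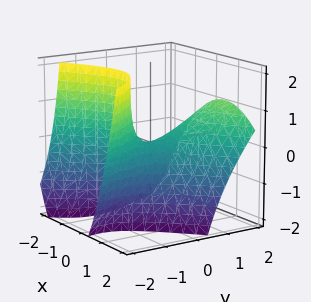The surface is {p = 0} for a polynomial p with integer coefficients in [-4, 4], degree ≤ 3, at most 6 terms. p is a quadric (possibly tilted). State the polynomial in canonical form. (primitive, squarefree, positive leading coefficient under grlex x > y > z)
Degree: no degree-1 surface has this shape, so deg p = 2.
Observable constraints: one y-axis crossing is at y = 0; it meets the z-axis at z = 0 (among the integer gridlines); it crosses the x-axis at the gridline x = 0.
Matching integer coefficients to the picture gives p.

3*x^2 - 2*x*y - 2*y^2 + 3*y*z + 3*z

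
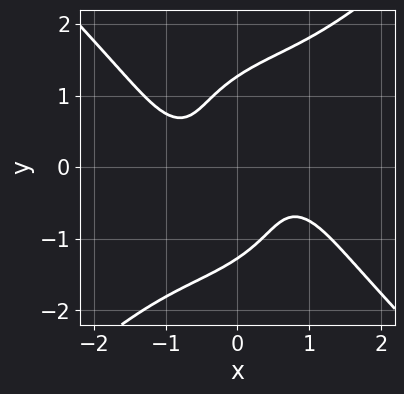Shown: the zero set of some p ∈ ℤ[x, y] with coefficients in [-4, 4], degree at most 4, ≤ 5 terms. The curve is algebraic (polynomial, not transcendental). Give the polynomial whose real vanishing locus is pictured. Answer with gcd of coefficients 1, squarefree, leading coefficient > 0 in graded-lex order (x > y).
x^4 - y^4 + 3*x*y + y^2 + 1

1. The degree is 4 — a generic line meets the curve in up to 4 points.
2. Against the integer gridlines: it misses every integer gridline on the x-axis.
3. Fitting integer coefficients to these (and the overall shape) gives p.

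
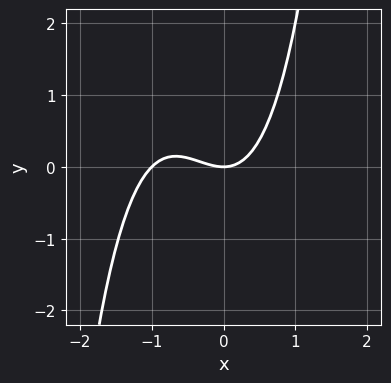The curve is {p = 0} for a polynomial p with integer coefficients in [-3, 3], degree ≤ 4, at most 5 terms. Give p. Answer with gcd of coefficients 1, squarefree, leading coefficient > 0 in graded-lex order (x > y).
1. Degree: the shape is more complex than any degree-2 curve, so deg p = 3.
2. Checking where it meets the axes: one y-axis crossing is at y = 0; the x-axis gridline crossings are at x ∈ {-1, 0}.
3. Matching integer coefficients to the picture gives p.

x^3 + x^2 - y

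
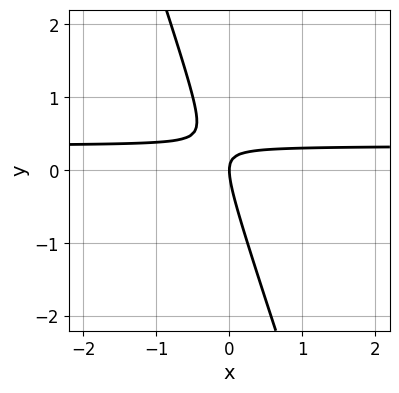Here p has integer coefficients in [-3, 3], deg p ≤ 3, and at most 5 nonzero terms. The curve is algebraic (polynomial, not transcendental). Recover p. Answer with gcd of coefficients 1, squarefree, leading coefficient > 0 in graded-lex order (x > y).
3*x*y + y^2 - x

First, the degree is 2 — no degree-1 curve has this shape.
Then, from the visible intercepts: it meets the y-axis at y = 0 (among the integer gridlines); one x-axis crossing is at x = 0.
Finally, solving for integer coefficients yields p as stated.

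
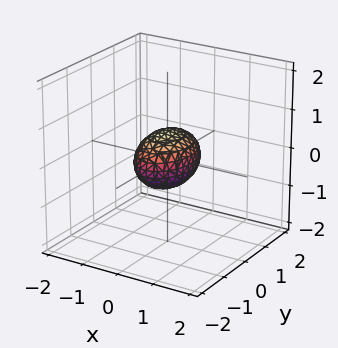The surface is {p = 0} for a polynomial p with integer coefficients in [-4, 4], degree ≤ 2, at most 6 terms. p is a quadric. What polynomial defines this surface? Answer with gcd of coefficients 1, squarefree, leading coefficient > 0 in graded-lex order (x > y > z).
2*x^2 + y^2 + 2*z^2 - 1

First, deg p = 2. Bounded and convex; a quadric.
Then, symmetries: it's symmetric under y → −y, forcing even powers of y; the x ↦ −x reflection is a symmetry, so x appears only in even powers; it's symmetric under z → −z, forcing even powers of z.
Then, checking where it meets the axes: the y-axis gridline crossings are at y ∈ {-1, 1}.
Finally, the integer polynomial consistent with all of this is the stated p.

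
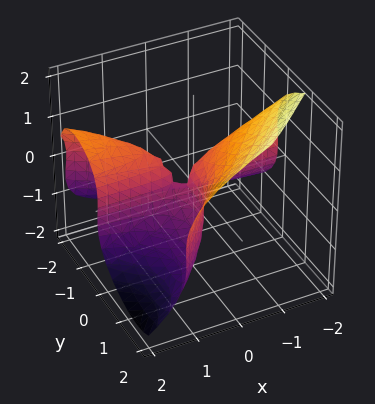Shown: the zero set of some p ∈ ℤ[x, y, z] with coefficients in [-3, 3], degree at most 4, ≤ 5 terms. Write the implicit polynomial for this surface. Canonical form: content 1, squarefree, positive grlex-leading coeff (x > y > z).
First, deg p = 3. The shape is more complex than any degree-2 surface.
Then, observable constraints: one x-axis crossing is at x = 0; it meets the z-axis at z = 0 (among the integer gridlines).
Finally, fitting integer coefficients to these (and the overall shape) gives p.

x*z^2 - y^3 + 2*z^3 + 3*x*y + x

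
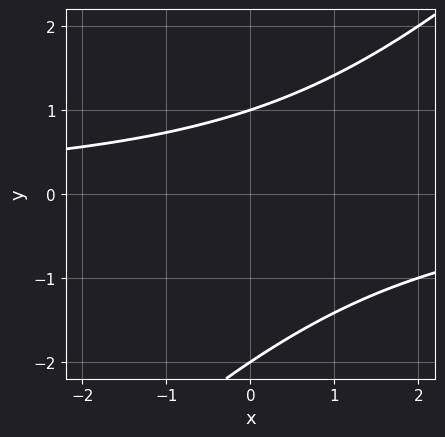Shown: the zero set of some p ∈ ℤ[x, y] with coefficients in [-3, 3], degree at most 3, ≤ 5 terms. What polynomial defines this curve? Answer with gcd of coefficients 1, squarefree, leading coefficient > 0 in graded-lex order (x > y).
x*y - y^2 - y + 2

1. deg p = 2. No degree-1 curve has this shape.
2. Reading off the gridlines: the y-axis gridline crossings are at y ∈ {-2, 1}; no x-intercept at any integer in the box.
3. Assembling these constraints gives the stated polynomial.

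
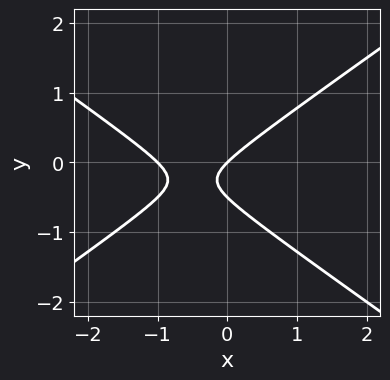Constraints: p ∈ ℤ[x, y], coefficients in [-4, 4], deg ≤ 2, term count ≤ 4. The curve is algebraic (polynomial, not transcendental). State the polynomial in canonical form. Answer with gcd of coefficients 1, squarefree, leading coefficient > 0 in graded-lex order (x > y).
(a) deg p = 2. No degree-1 curve has this shape.
(b) Reading off the gridlines: among the integer gridlines, it crosses the x-axis at x ∈ {-1, 0}; it crosses the y-axis at the gridline y = 0.
(c) Fitting integer coefficients to these (and the overall shape) gives p.

x^2 - 2*y^2 + x - y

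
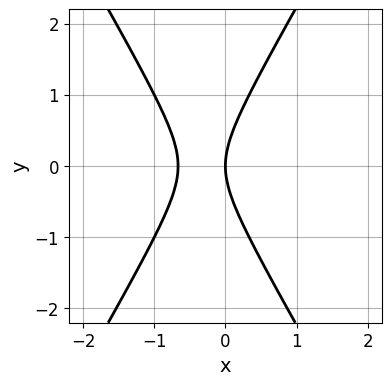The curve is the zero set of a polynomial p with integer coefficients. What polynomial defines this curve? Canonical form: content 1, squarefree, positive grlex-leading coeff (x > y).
deg p = 2. The shape is more complex than any degree-1 curve.
Symmetries: it's symmetric under y → −y, forcing even powers of y.
Observable constraints: it crosses the x-axis at the gridline x = 0; one y-axis crossing is at y = 0.
The integer polynomial consistent with all of this is the stated p.

3*x^2 - y^2 + 2*x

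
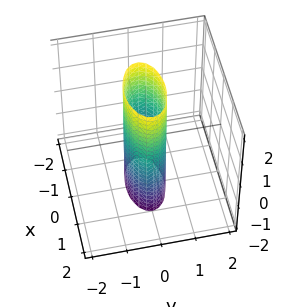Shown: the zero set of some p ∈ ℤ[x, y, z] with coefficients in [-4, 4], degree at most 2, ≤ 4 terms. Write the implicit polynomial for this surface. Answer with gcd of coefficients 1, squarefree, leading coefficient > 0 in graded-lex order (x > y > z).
x^2 + 3*y^2 - 1

First, deg p = 2. Constant cross-section along one axis; a quadric.
Then, symmetries: mirror symmetry z ↦ −z ⇒ only even powers of z; mirror symmetry y ↦ −y ⇒ only even powers of y; the x ↦ −x reflection is a symmetry, so x appears only in even powers.
Then, checking where it meets the axes: the x-axis gridline crossings are at x ∈ {-1, 1}; the surface avoids every integer z-axis point in the box.
Finally, solving for integer coefficients yields p as stated.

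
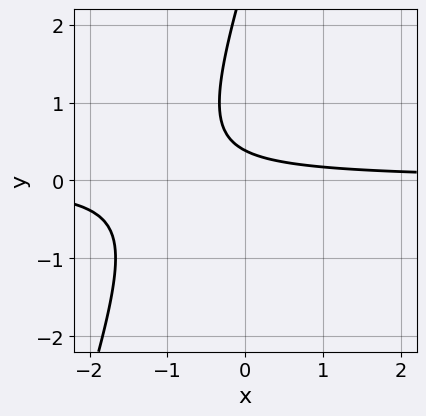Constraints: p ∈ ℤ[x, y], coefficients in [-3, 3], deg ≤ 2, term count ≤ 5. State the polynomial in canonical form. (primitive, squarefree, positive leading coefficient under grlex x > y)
3*x*y - y^2 + 3*y - 1

(a) deg p = 2. A generic line meets the curve in up to 2 points.
(b) Checking where it meets the axes: the curve avoids every integer x-axis point in the box.
(c) Matching integer coefficients to the picture gives p.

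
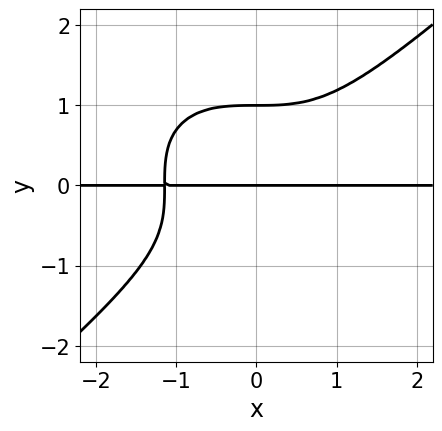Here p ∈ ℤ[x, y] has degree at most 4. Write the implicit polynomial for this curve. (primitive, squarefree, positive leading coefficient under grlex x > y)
2*x^3*y - 3*y^4 + 3*y

(a) deg p = 4.
(b) Observable constraints: the visible x-axis segment lies entirely on the curve; the y-axis gridline crossings are at y ∈ {0, 1}.
(c) Matching integer coefficients to the picture gives p.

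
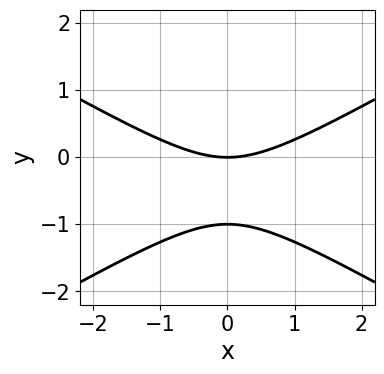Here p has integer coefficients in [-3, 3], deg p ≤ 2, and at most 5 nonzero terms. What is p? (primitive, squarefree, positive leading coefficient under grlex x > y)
Degree: no degree-1 curve has this shape, so deg p = 2.
Symmetries: it's symmetric under x → −x, forcing even powers of x.
From the visible intercepts: the y-axis gridline crossings are at y ∈ {-1, 0}; it crosses the x-axis at the gridline x = 0.
These observations pin down the coefficients.

x^2 - 3*y^2 - 3*y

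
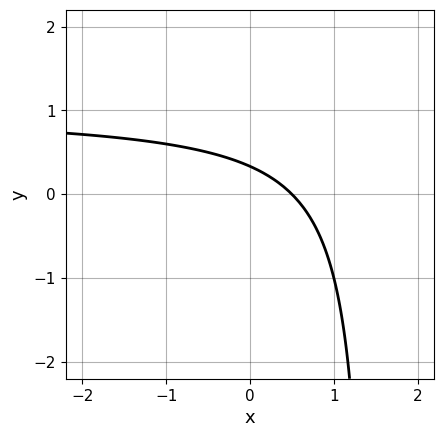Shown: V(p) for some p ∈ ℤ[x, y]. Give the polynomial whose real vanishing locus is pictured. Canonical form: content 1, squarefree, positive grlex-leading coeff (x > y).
1. The degree is 2 — the shape is more complex than any degree-1 curve.
2. Putting this together gives p.

2*x*y - 2*x - 3*y + 1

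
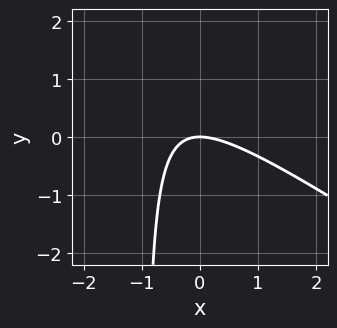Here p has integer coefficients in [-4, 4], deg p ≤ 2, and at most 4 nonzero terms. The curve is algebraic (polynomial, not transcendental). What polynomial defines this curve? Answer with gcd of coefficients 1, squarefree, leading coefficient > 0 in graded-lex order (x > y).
2*x^2 + 3*x*y + 3*y

The degree is 2 — a generic line meets the curve in up to 2 points.
From the axis intercepts and sections: it meets the y-axis at y = 0 (among the integer gridlines); it meets the x-axis at x = 0 (among the integer gridlines).
Matching integer coefficients to the picture gives p.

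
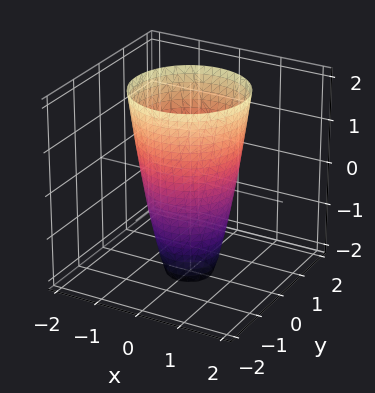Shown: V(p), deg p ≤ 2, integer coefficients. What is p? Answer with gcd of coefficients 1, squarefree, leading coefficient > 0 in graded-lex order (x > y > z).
3*x^2 + 3*y^2 - z - 3

First, degree: a generic line meets the surface in up to 2 points, so deg p = 2.
Then, symmetry: the surface is invariant under rotation about z: p = q(x² + y², z).
Then, from the axis intercepts and sections: the y-axis gridline crossings are at y ∈ {-1, 1}; a circular section at z = 2 has radius between 1 and 2.
Finally, the integer polynomial consistent with all of this is the stated p. Check: (1, 0, 0) on the x-axis lies on the surface, and p(1, 0, 0) = 0. ✓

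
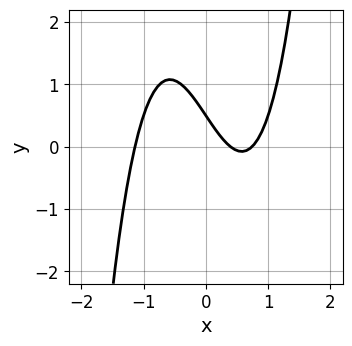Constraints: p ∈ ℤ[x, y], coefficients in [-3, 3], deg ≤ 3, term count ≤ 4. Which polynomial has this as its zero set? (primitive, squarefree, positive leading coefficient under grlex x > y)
First, deg p = 3. A generic line meets the curve in up to 3 points.
Finally, solving for integer coefficients yields p as stated.

3*x^3 - 3*x - 2*y + 1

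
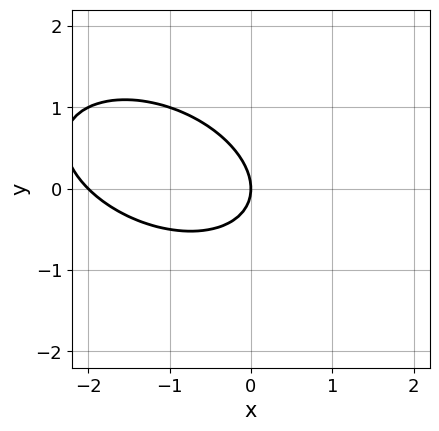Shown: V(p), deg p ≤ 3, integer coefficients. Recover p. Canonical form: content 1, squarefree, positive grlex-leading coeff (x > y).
(a) deg p = 2. No degree-1 curve has this shape.
(b) Against the integer gridlines: it meets the y-axis at y = 0 (among the integer gridlines); the x-axis gridline crossings are at x ∈ {-2, 0}.
(c) The integer polynomial consistent with all of this is the stated p.

x^2 + x*y + 2*y^2 + 2*x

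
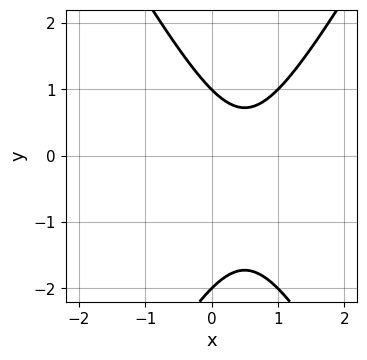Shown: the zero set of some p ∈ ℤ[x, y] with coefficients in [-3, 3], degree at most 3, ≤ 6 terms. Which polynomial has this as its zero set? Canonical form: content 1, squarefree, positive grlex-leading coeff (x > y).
1. The degree is 2 — a generic line meets the curve in up to 2 points.
2. Reading off the gridlines: among the integer gridlines, it crosses the y-axis at y ∈ {-2, 1}; the curve avoids every integer x-axis point in the box.
3. These observations pin down the coefficients.

3*x^2 - y^2 - 3*x - y + 2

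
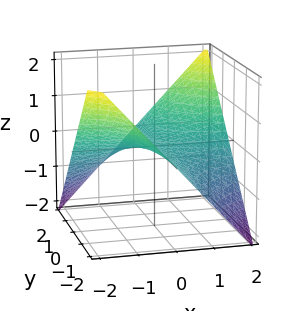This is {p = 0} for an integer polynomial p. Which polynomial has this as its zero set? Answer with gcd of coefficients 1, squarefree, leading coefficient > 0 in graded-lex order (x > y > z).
x*y - 2*z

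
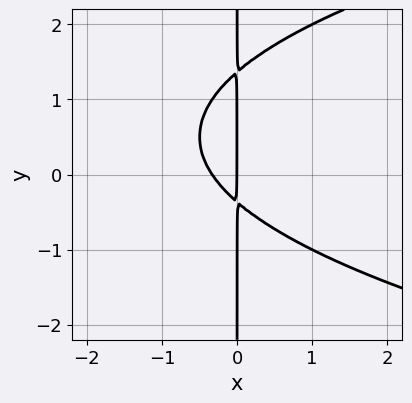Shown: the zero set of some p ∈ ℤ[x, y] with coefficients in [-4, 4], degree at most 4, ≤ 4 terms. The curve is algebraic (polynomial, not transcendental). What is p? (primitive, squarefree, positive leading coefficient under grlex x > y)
1. deg p = 3.
2. Observable constraints: one x-axis crossing is at x = 0; every point of the y-axis in the box is on the curve.
3. Assembling these constraints gives the stated polynomial.

2*x*y^2 - 3*x^2 - 2*x*y - x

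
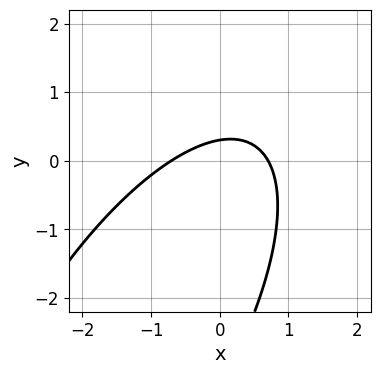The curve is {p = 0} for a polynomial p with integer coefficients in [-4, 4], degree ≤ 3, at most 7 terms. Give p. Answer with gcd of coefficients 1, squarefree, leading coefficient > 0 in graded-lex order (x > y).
deg p = 2.
The integer polynomial consistent with all of this is the stated p.

2*x^2 - 2*x*y + y^2 + 3*y - 1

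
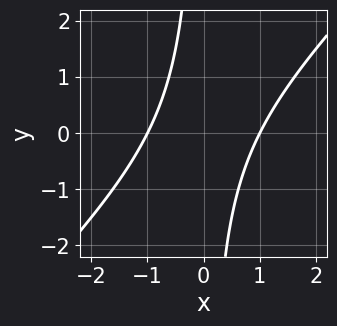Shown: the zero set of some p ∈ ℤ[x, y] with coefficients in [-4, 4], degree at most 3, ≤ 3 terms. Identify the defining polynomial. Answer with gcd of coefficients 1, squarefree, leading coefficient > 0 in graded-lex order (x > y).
(a) deg p = 2.
(b) Against the integer gridlines: among the integer gridlines, it crosses the x-axis at x ∈ {-1, 1}; it misses every integer gridline on the y-axis.
(c) Assembling these constraints gives the stated polynomial.

x^2 - x*y - 1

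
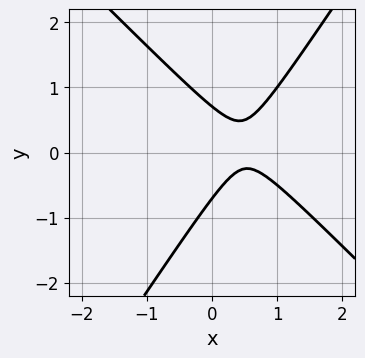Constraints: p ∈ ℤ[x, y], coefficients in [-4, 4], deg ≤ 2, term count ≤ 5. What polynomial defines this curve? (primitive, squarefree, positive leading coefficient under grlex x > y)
3*x^2 + x*y - 2*y^2 - 3*x + 1

Degree: a generic line meets the curve in up to 2 points, so deg p = 2.
Observable constraints: it misses every integer gridline on the x-axis.
The integer polynomial consistent with all of this is the stated p.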